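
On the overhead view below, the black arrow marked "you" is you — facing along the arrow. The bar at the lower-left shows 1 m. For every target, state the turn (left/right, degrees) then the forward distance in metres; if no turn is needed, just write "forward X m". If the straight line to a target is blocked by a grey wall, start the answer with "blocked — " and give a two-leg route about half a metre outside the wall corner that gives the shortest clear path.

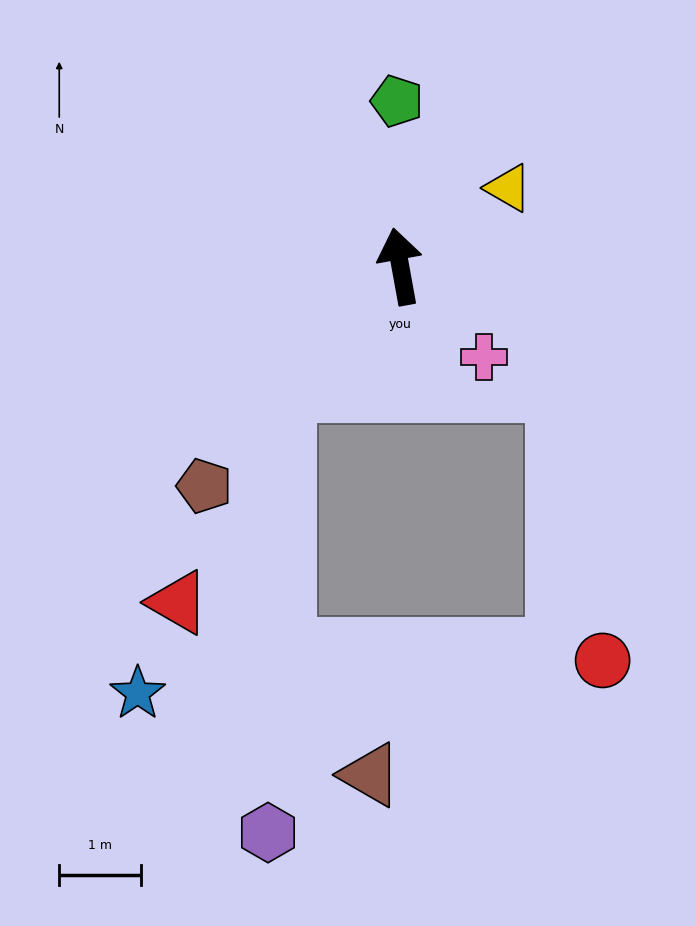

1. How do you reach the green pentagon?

turn right 9°, forward 2.0 m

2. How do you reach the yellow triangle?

turn right 64°, forward 1.6 m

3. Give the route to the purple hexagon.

blocked — turn left 125°, forward 2.1 m, then turn left 43°, forward 5.4 m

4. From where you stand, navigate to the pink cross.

turn right 148°, forward 1.5 m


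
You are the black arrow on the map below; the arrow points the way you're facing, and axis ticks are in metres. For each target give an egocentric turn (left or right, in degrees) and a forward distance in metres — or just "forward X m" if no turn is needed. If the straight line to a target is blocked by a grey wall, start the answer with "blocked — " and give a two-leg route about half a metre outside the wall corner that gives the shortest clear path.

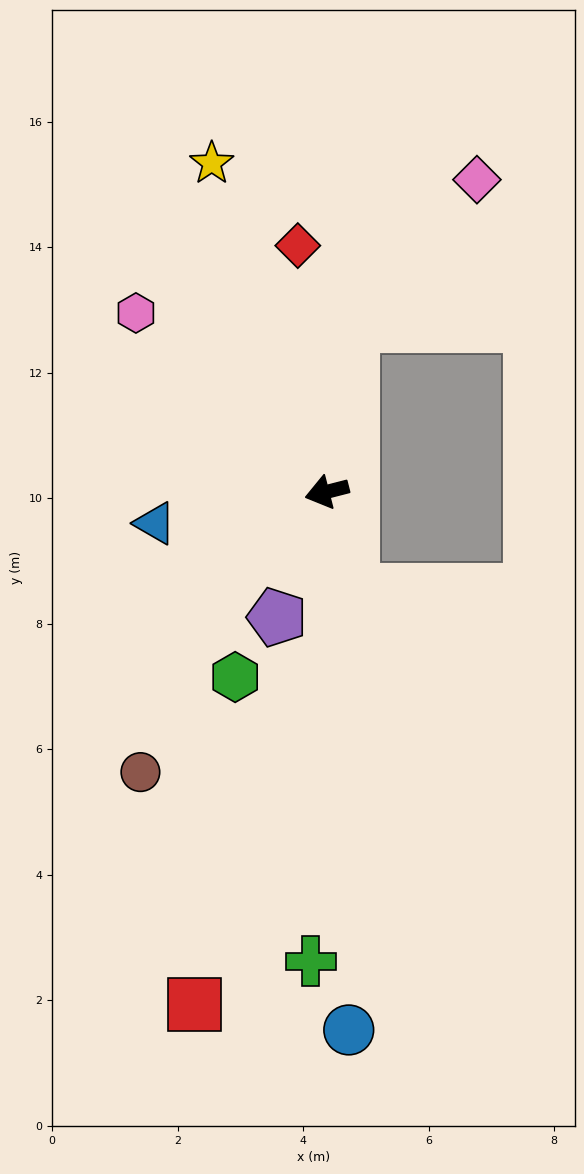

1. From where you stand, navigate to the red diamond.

turn right 98°, forward 4.0 m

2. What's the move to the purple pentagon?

turn left 54°, forward 2.2 m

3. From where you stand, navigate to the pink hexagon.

turn right 57°, forward 4.2 m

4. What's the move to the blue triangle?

turn right 4°, forward 2.8 m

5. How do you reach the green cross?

turn left 74°, forward 7.5 m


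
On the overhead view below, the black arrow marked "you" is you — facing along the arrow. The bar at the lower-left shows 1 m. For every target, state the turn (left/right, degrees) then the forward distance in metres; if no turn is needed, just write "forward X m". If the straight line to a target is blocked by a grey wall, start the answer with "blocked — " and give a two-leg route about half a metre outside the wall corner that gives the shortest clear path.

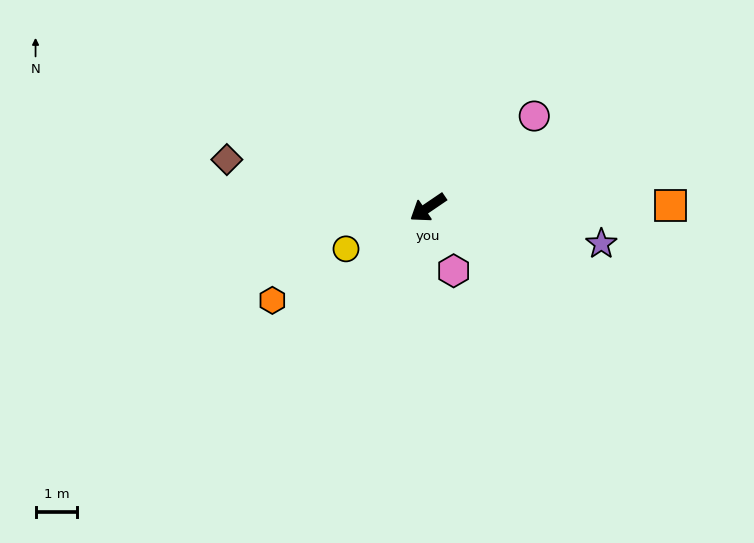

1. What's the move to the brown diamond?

turn right 48°, forward 5.0 m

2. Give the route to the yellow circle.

turn right 7°, forward 2.2 m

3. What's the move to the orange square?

turn left 146°, forward 5.8 m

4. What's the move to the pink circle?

turn right 173°, forward 3.4 m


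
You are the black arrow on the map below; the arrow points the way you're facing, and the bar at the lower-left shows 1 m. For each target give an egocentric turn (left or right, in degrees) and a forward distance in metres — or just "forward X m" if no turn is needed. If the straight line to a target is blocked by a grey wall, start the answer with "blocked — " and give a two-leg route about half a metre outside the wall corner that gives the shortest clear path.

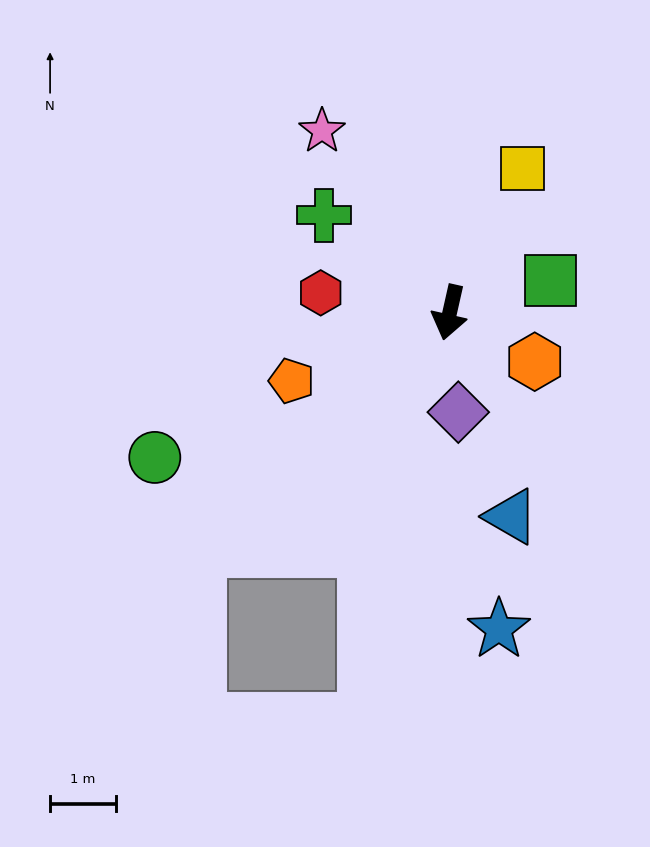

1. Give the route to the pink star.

turn right 132°, forward 3.4 m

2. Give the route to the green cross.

turn right 115°, forward 2.4 m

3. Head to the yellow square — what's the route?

turn left 166°, forward 2.4 m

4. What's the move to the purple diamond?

turn left 18°, forward 1.5 m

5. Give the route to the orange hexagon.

turn left 73°, forward 1.5 m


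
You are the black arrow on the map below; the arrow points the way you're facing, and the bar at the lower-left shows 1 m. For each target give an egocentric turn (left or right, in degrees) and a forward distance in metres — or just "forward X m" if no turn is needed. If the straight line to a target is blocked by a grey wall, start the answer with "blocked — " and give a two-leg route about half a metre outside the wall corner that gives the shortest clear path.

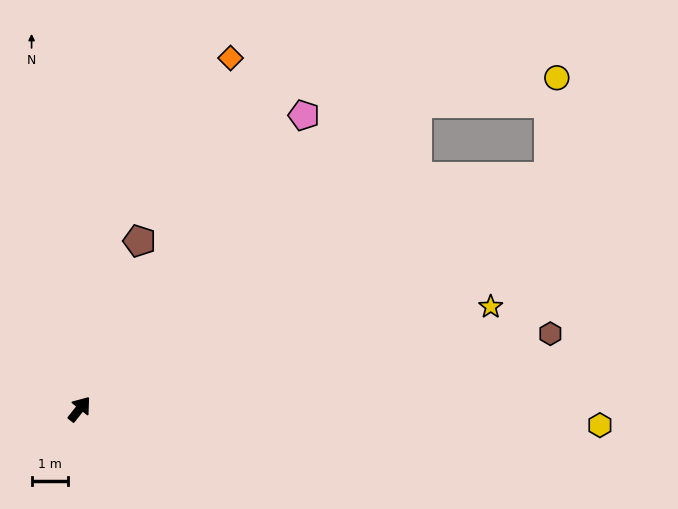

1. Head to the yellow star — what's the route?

turn right 38°, forward 11.8 m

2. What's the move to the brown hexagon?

turn right 42°, forward 13.2 m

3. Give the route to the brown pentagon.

turn left 19°, forward 4.9 m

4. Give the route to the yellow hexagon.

turn right 53°, forward 14.4 m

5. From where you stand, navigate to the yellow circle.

blocked — turn right 9°, forward 12.6 m, then turn right 32°, forward 4.0 m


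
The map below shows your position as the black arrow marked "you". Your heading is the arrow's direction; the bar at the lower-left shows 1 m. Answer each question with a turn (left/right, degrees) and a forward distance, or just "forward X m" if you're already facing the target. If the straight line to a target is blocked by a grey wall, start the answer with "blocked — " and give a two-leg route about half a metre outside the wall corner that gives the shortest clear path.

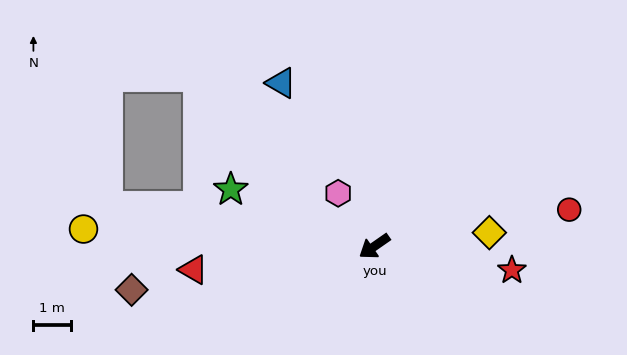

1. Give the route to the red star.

turn left 135°, forward 3.7 m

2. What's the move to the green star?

turn right 56°, forward 4.1 m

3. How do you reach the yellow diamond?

turn left 152°, forward 3.1 m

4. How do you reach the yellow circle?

turn right 38°, forward 7.7 m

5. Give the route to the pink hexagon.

turn right 90°, forward 1.7 m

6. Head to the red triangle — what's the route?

turn right 27°, forward 4.8 m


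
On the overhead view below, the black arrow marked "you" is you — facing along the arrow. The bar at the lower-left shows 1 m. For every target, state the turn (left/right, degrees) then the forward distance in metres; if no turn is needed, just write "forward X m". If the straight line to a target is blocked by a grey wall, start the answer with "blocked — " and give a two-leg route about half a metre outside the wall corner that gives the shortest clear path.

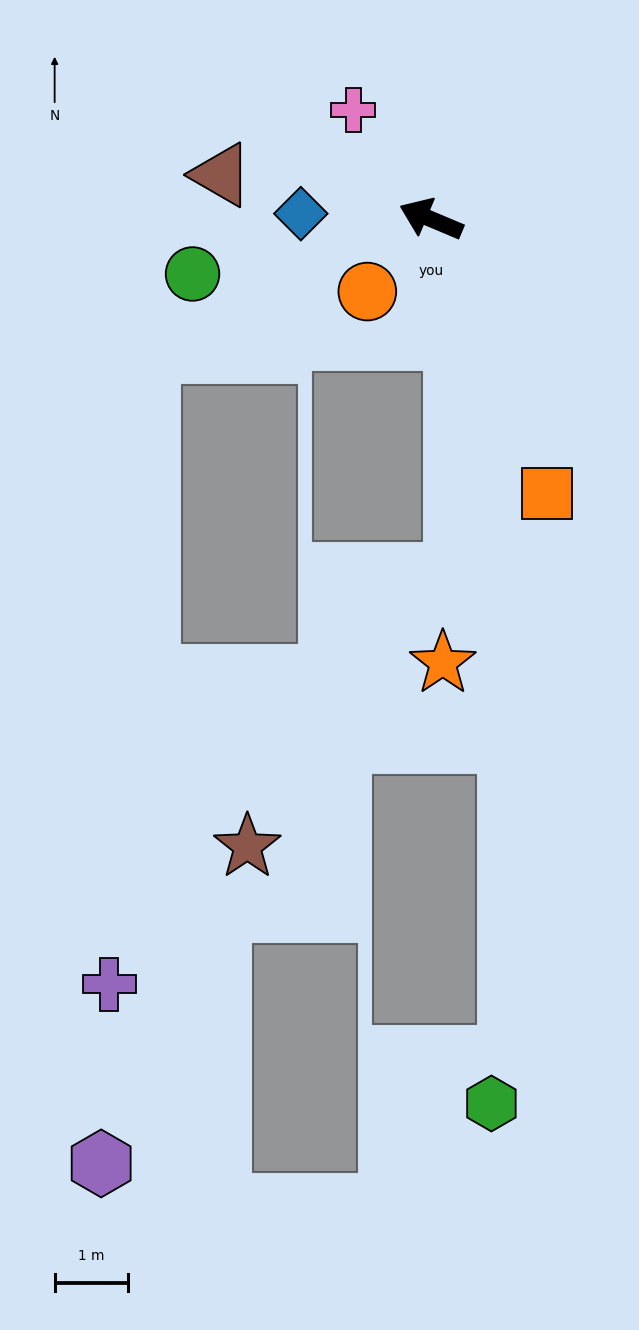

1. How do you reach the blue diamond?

turn left 20°, forward 1.8 m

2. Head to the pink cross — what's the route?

turn right 32°, forward 1.8 m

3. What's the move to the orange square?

turn left 136°, forward 4.1 m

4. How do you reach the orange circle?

turn left 71°, forward 1.3 m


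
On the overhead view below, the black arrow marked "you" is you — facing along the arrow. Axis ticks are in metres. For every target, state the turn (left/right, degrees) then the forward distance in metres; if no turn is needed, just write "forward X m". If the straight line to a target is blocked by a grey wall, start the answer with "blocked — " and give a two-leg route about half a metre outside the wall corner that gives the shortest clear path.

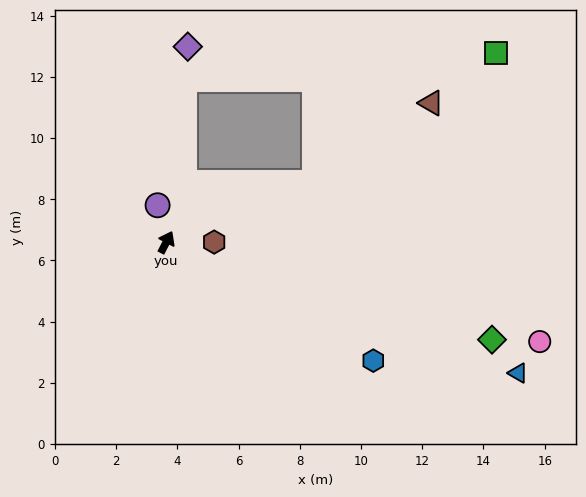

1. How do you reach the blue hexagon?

turn right 92°, forward 7.8 m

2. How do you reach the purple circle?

turn left 41°, forward 1.2 m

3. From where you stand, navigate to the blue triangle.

turn right 83°, forward 12.3 m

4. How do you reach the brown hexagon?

turn right 62°, forward 1.6 m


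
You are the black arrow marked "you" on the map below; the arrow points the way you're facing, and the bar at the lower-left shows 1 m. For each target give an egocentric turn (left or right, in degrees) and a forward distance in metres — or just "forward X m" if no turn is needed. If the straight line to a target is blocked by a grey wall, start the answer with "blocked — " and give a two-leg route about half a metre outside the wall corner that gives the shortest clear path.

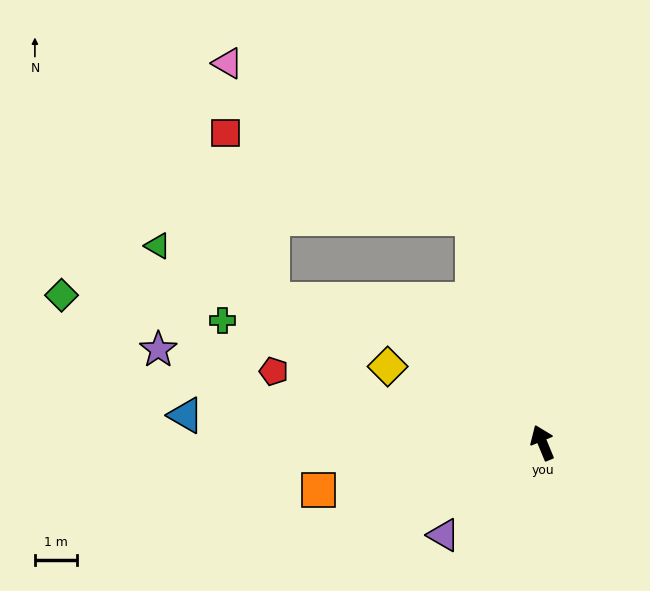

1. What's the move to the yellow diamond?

turn left 41°, forward 4.1 m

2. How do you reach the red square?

blocked — turn right 5°, forward 5.6 m, then turn left 54°, forward 6.3 m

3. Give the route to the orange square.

turn left 80°, forward 5.5 m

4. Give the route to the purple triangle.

turn left 111°, forward 3.2 m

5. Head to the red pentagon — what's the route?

turn left 53°, forward 6.7 m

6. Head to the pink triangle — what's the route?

blocked — turn right 5°, forward 5.6 m, then turn left 40°, forward 7.0 m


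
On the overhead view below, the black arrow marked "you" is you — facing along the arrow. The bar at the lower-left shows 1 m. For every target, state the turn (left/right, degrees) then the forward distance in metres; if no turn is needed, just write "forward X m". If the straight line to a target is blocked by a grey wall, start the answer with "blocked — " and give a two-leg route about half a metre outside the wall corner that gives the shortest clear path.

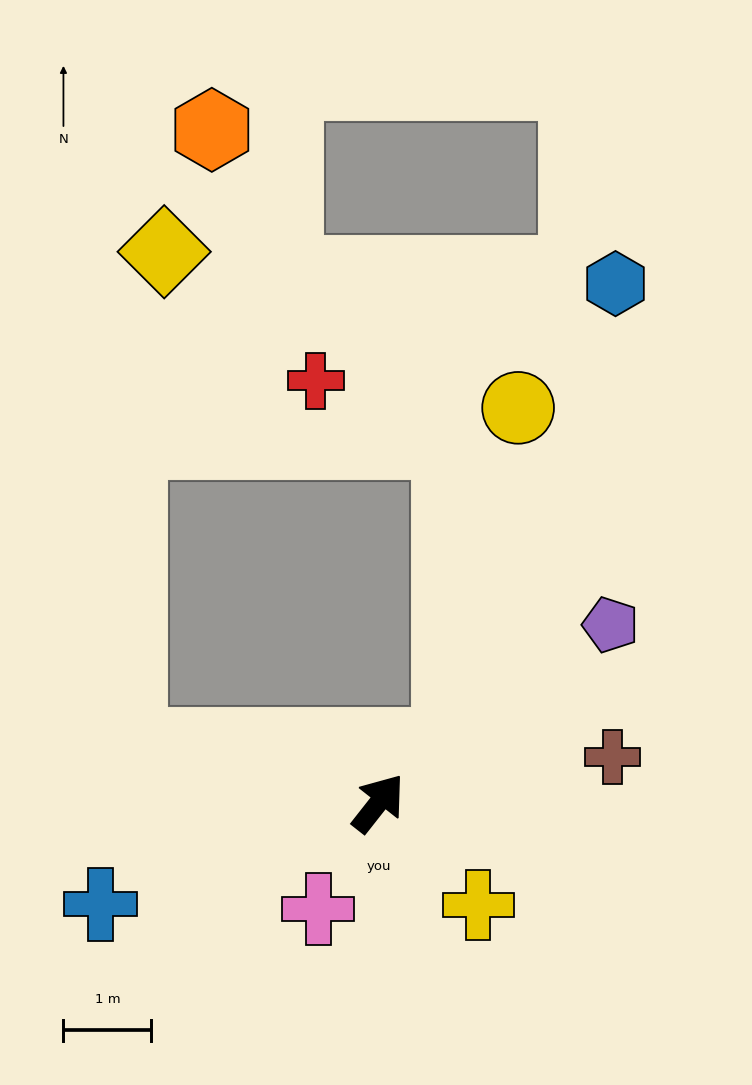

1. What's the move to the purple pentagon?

turn right 14°, forward 3.3 m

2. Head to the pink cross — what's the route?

turn right 171°, forward 1.4 m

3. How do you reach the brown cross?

turn right 41°, forward 2.7 m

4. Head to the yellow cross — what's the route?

turn right 97°, forward 1.6 m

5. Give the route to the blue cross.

turn left 148°, forward 3.4 m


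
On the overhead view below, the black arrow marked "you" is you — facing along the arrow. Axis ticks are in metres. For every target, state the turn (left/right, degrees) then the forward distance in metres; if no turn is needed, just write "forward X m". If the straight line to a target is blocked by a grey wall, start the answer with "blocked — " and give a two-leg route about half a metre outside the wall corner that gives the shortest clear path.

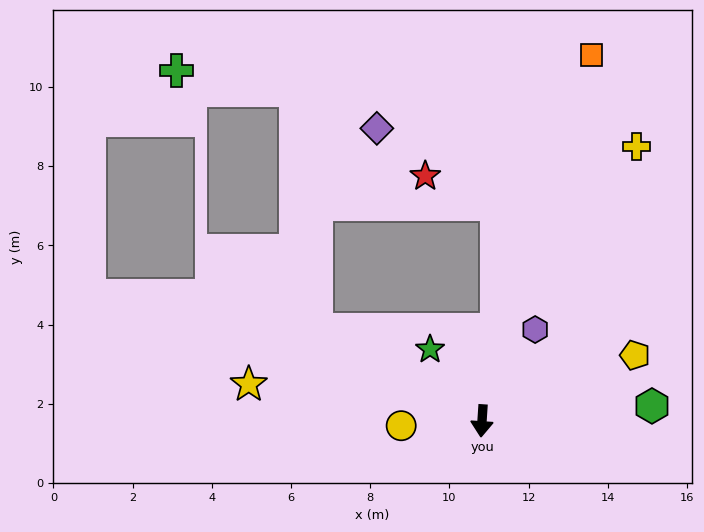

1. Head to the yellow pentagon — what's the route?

turn left 117°, forward 4.2 m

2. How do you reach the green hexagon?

turn left 99°, forward 4.3 m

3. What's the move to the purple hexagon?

turn left 154°, forward 2.7 m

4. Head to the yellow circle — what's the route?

turn right 83°, forward 2.0 m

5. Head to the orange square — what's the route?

turn left 167°, forward 9.6 m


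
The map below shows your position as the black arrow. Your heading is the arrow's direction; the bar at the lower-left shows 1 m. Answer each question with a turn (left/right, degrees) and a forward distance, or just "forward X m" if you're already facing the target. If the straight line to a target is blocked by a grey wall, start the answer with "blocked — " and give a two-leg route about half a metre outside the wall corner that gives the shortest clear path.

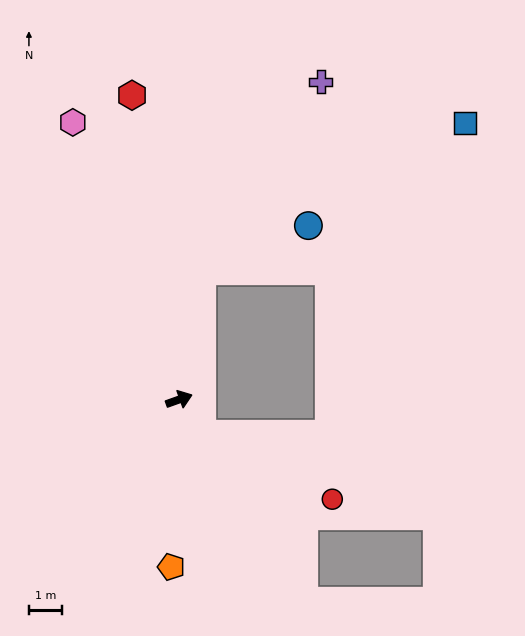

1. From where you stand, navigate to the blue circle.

blocked — turn left 60°, forward 3.9 m, then turn right 56°, forward 3.5 m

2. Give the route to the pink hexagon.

turn left 91°, forward 8.9 m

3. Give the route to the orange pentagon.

turn right 112°, forward 5.0 m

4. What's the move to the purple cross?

blocked — turn left 60°, forward 3.9 m, then turn right 22°, forward 6.7 m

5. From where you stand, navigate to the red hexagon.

turn left 79°, forward 9.2 m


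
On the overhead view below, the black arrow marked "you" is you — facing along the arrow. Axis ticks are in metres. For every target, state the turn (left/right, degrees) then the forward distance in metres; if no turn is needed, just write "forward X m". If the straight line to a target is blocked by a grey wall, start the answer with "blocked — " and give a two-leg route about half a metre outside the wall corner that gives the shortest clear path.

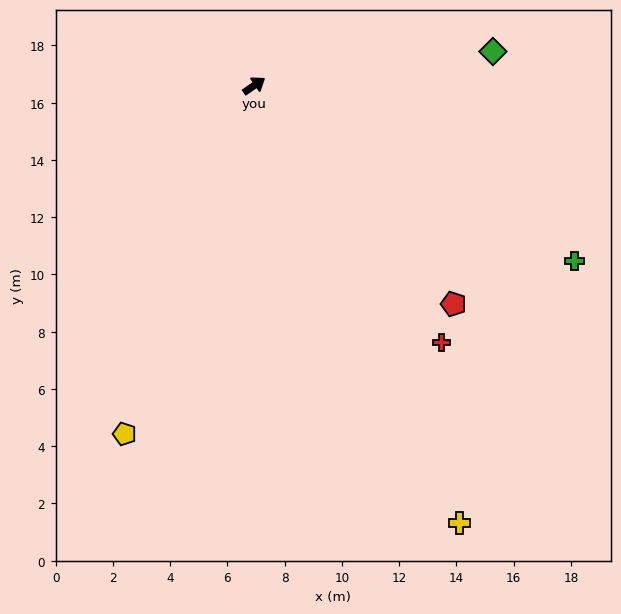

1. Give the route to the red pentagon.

turn right 82°, forward 10.3 m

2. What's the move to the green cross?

turn right 63°, forward 12.8 m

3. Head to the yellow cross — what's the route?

turn right 99°, forward 16.9 m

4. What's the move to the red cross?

turn right 88°, forward 11.1 m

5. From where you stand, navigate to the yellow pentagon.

turn right 145°, forward 13.0 m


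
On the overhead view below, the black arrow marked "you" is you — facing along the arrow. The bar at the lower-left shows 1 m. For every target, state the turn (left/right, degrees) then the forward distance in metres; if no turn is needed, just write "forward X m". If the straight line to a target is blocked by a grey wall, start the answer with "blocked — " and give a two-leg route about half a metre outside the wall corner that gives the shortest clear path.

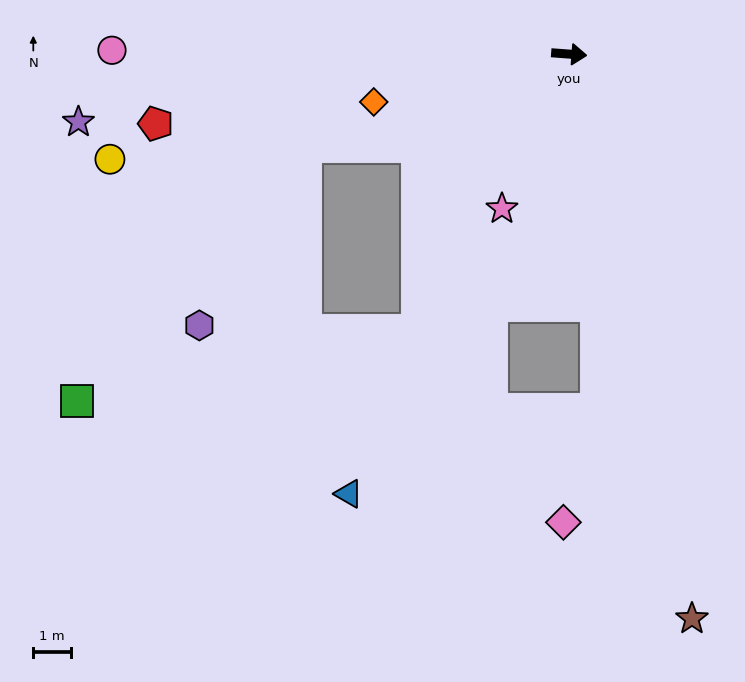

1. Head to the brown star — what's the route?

turn right 73°, forward 15.3 m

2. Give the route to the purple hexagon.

blocked — turn right 156°, forward 7.4 m, then turn left 39°, forward 5.5 m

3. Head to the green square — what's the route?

blocked — turn right 156°, forward 7.4 m, then turn left 28°, forward 9.1 m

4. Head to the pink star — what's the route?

turn right 109°, forward 4.5 m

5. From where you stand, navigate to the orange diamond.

turn right 162°, forward 5.3 m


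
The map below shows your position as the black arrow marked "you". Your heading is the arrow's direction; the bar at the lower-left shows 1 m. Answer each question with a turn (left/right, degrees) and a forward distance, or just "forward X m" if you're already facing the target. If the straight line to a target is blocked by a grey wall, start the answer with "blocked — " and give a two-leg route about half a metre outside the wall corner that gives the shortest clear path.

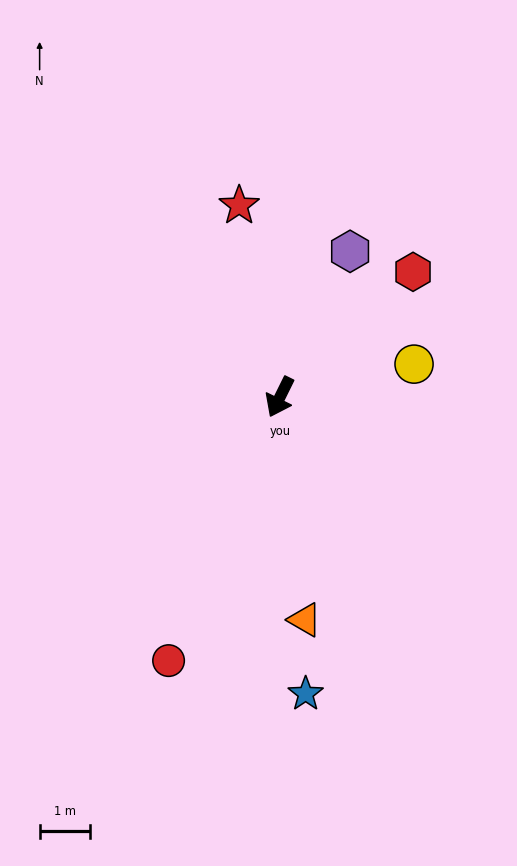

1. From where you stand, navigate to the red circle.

turn left 3°, forward 5.6 m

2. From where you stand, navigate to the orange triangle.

turn left 33°, forward 4.4 m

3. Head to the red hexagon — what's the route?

turn left 160°, forward 3.6 m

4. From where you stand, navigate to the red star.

turn right 142°, forward 3.9 m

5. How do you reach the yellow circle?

turn left 130°, forward 2.7 m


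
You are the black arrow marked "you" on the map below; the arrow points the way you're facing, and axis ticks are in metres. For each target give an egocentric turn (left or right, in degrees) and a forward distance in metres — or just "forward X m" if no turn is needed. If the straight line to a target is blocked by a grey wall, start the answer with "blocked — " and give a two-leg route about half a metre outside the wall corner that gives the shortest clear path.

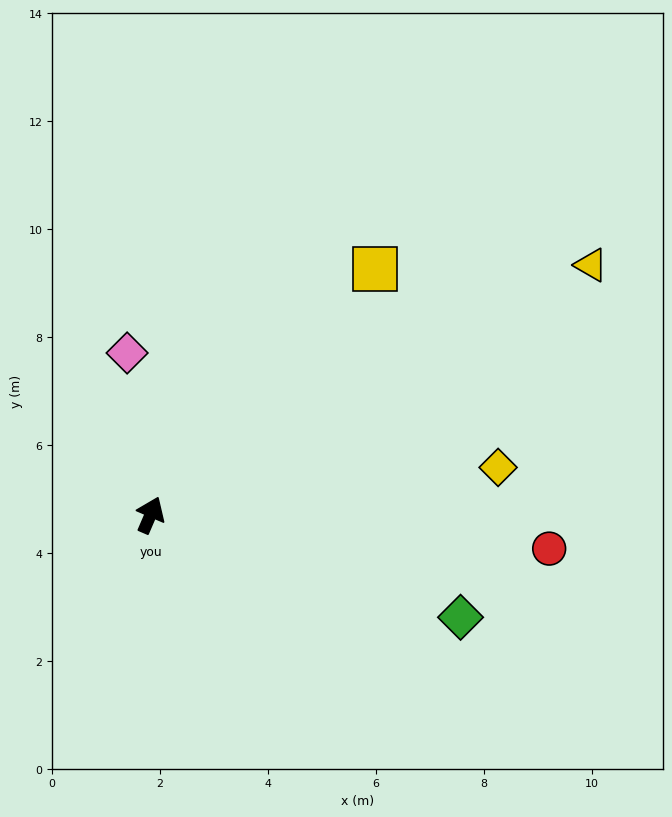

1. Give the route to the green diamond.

turn right 85°, forward 6.0 m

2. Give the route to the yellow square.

turn right 19°, forward 6.2 m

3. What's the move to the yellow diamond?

turn right 59°, forward 6.5 m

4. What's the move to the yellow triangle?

turn right 37°, forward 9.4 m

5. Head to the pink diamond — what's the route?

turn left 31°, forward 3.0 m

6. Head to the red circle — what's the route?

turn right 72°, forward 7.4 m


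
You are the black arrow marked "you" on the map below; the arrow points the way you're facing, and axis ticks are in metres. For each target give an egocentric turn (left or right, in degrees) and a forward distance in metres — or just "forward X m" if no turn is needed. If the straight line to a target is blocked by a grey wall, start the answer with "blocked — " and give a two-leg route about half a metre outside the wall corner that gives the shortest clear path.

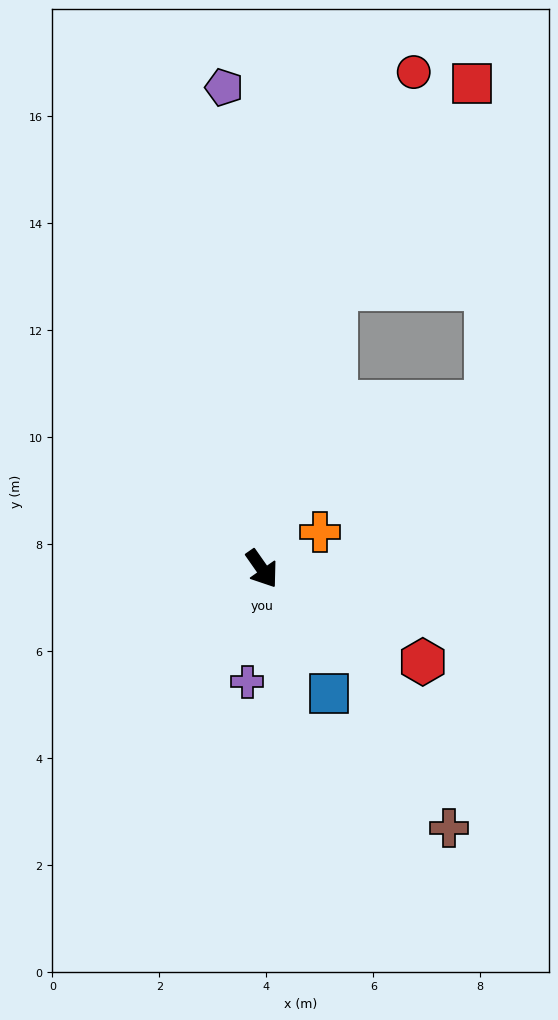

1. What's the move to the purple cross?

turn right 42°, forward 2.1 m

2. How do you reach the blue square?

turn right 7°, forward 2.6 m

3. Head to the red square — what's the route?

blocked — turn left 131°, forward 5.4 m, then turn right 20°, forward 4.6 m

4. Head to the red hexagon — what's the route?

turn left 25°, forward 3.5 m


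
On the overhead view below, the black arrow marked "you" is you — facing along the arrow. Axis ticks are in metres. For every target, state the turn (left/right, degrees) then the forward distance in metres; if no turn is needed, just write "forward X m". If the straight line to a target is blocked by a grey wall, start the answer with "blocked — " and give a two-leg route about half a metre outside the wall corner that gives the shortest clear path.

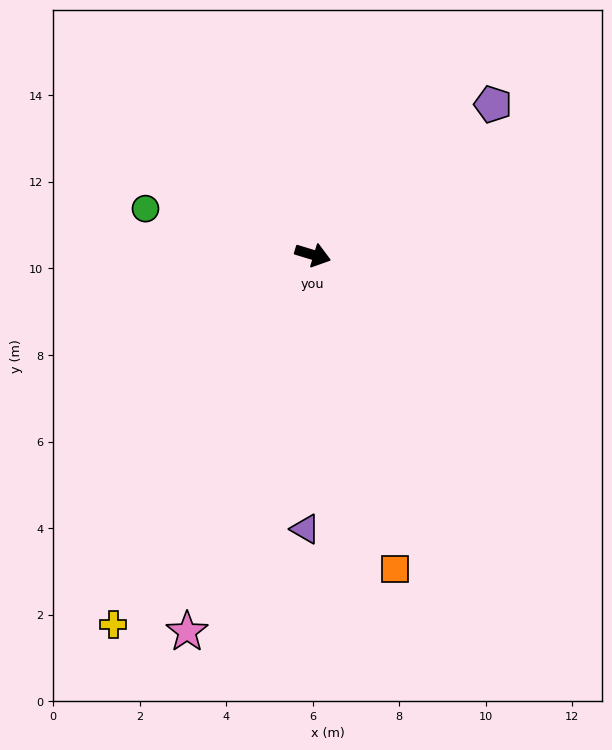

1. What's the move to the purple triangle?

turn right 75°, forward 6.3 m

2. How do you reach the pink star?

turn right 92°, forward 9.2 m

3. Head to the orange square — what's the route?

turn right 59°, forward 7.5 m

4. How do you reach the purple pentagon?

turn left 57°, forward 5.4 m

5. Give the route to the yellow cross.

turn right 101°, forward 9.7 m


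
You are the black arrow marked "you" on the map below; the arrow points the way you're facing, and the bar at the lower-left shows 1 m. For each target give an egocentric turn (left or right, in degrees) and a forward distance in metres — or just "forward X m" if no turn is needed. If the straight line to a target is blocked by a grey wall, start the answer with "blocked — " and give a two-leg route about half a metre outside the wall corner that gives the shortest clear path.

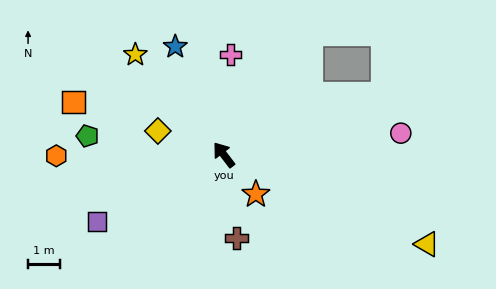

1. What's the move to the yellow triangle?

turn right 151°, forward 7.0 m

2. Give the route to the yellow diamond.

turn left 33°, forward 2.2 m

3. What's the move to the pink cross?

turn right 41°, forward 3.2 m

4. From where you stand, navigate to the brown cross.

turn left 151°, forward 2.7 m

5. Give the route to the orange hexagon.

turn left 53°, forward 5.3 m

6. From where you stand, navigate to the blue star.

turn right 13°, forward 3.7 m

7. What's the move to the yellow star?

turn left 4°, forward 4.2 m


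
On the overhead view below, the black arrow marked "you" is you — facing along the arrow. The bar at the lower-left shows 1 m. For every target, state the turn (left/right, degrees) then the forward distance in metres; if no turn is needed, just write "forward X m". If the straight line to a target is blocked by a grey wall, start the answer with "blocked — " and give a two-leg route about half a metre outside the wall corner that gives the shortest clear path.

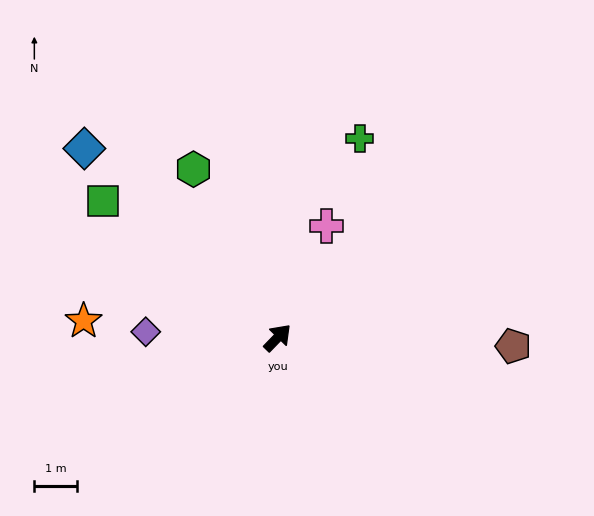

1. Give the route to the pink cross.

turn left 21°, forward 2.9 m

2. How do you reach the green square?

turn left 96°, forward 5.2 m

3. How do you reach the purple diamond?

turn left 132°, forward 3.1 m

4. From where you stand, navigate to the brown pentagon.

turn right 48°, forward 5.6 m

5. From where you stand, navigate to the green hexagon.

turn left 71°, forward 4.5 m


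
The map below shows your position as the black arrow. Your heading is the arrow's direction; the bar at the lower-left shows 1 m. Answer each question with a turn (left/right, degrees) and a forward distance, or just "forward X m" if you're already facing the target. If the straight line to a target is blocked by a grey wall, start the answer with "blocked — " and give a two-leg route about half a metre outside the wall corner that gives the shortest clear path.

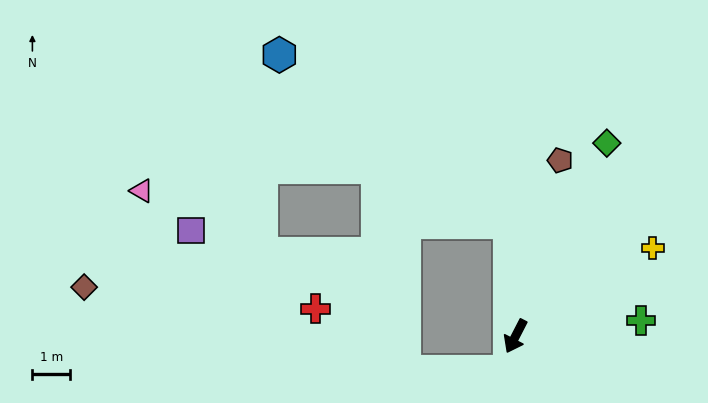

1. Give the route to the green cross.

turn left 124°, forward 3.3 m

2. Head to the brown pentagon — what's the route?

turn right 167°, forward 4.8 m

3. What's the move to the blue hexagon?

blocked — turn right 150°, forward 3.0 m, then turn left 51°, forward 7.5 m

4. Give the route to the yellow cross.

turn left 150°, forward 4.3 m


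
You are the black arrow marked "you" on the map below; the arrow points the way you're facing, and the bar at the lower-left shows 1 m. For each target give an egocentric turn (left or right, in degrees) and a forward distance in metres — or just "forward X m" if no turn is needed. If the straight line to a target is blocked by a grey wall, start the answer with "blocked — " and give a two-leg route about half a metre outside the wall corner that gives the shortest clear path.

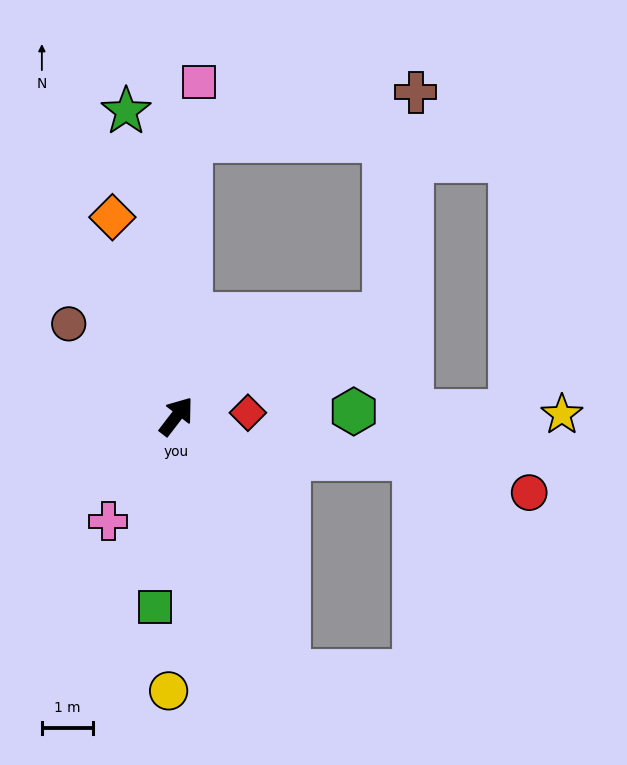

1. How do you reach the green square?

turn right 149°, forward 3.7 m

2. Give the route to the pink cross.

turn right 175°, forward 2.4 m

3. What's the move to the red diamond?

turn right 50°, forward 1.4 m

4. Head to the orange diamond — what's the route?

turn left 55°, forward 4.1 m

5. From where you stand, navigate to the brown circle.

turn left 87°, forward 2.8 m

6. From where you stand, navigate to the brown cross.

blocked — turn right 26°, forward 4.5 m, then turn left 56°, forward 4.4 m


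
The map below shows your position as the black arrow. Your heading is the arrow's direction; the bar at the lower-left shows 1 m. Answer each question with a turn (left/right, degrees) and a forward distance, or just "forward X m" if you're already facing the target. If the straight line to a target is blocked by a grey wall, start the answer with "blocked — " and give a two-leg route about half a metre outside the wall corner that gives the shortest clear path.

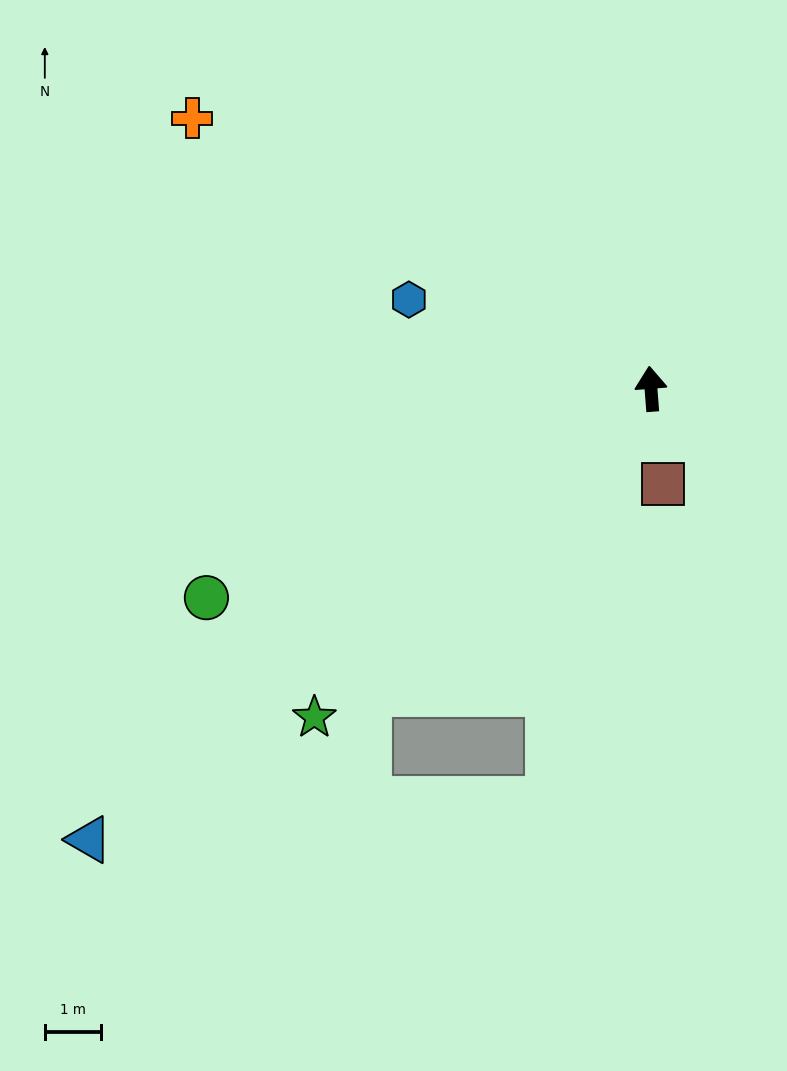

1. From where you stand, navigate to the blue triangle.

turn left 124°, forward 12.7 m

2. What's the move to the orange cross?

turn left 55°, forward 9.4 m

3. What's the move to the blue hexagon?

turn left 65°, forward 4.6 m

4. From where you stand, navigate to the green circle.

turn left 111°, forward 8.7 m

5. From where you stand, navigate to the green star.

turn left 130°, forward 8.3 m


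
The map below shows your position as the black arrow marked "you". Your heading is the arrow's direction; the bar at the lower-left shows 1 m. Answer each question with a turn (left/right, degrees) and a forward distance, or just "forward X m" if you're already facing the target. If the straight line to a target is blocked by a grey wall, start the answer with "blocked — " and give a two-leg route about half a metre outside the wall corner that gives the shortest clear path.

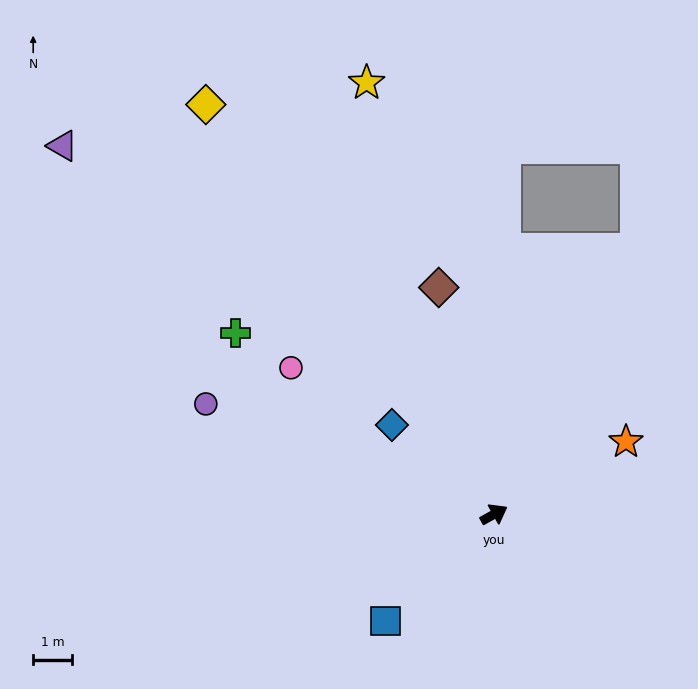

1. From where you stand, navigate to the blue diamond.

turn left 110°, forward 3.5 m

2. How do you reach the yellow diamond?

turn left 96°, forward 12.8 m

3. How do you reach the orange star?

forward 3.9 m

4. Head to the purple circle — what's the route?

turn left 130°, forward 7.9 m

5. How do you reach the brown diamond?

turn left 75°, forward 6.0 m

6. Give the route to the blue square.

turn right 165°, forward 3.9 m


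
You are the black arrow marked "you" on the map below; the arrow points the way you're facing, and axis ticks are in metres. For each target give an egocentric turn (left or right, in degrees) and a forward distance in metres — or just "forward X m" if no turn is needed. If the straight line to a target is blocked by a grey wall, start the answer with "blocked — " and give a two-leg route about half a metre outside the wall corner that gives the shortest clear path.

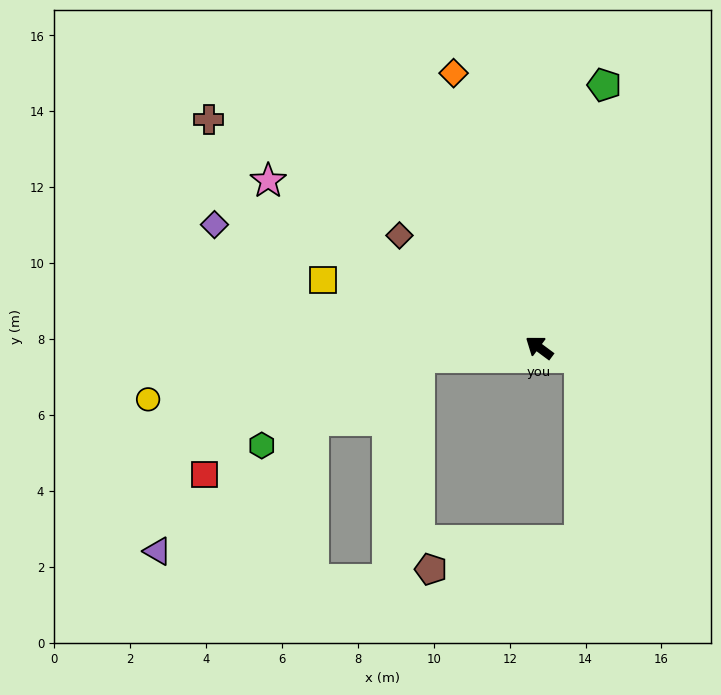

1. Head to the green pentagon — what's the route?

turn right 67°, forward 7.1 m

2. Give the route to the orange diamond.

turn right 36°, forward 7.6 m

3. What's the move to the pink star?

turn left 5°, forward 8.4 m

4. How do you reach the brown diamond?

turn right 2°, forward 4.7 m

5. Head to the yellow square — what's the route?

turn left 19°, forward 6.0 m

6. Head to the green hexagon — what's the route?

blocked — turn left 41°, forward 3.2 m, then turn left 25°, forward 4.8 m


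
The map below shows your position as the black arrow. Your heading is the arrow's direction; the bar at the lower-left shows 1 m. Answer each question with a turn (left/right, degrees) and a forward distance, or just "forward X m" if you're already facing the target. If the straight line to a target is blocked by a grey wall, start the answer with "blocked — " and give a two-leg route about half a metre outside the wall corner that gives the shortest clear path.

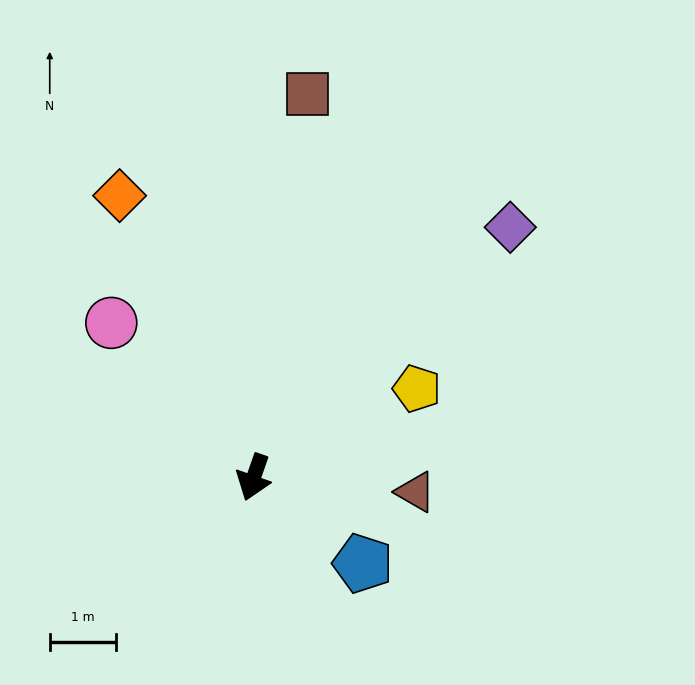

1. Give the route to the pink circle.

turn right 118°, forward 3.2 m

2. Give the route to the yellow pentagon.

turn left 138°, forward 2.8 m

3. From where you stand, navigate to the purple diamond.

turn left 153°, forward 5.4 m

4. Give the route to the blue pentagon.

turn left 71°, forward 2.1 m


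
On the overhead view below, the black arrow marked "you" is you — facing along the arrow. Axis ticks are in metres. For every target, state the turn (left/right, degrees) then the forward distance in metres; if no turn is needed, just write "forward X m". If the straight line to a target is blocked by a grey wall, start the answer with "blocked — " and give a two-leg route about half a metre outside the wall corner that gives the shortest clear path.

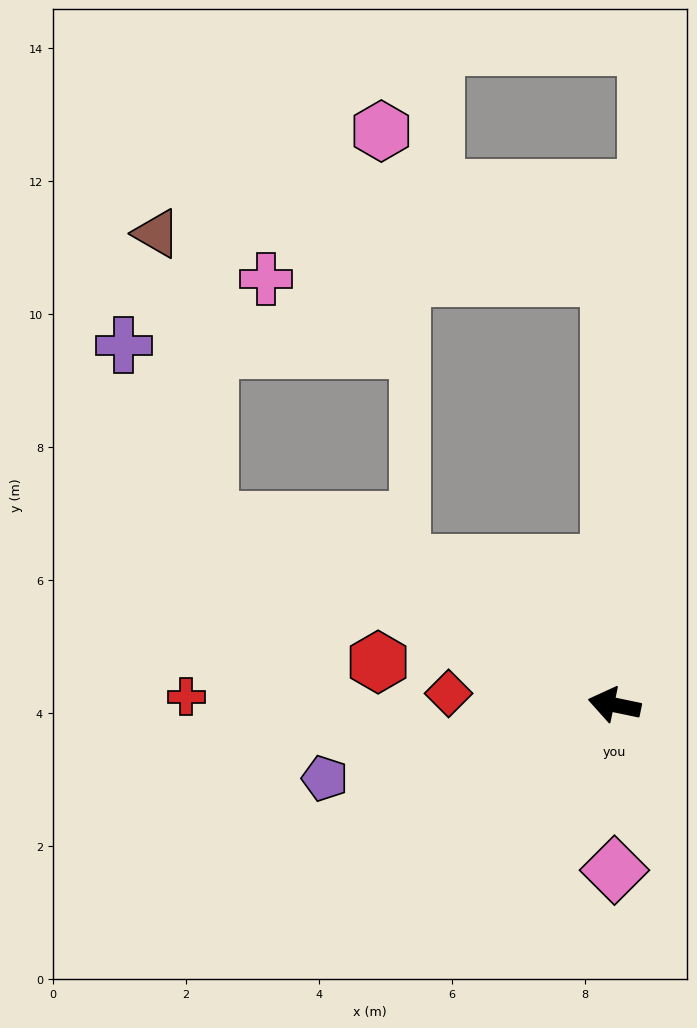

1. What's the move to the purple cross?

blocked — turn right 13°, forward 6.7 m, then turn right 39°, forward 2.9 m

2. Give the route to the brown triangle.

blocked — turn right 13°, forward 6.7 m, then turn right 55°, forward 4.4 m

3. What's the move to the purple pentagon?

turn left 26°, forward 4.5 m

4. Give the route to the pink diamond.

turn left 102°, forward 2.5 m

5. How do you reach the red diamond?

turn left 8°, forward 2.5 m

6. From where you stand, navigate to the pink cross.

blocked — turn right 77°, forward 6.4 m, then turn left 89°, forward 5.2 m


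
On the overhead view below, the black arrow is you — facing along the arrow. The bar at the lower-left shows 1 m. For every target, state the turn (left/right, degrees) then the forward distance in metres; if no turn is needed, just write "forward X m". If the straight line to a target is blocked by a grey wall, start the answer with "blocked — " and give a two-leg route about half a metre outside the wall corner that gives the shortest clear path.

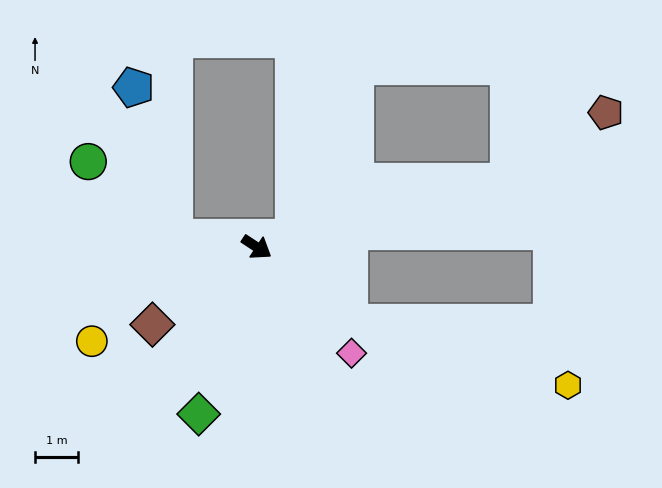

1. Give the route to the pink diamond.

turn right 15°, forward 3.3 m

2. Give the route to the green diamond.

turn right 76°, forward 4.1 m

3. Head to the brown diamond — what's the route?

turn right 110°, forward 3.0 m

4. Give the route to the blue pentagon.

blocked — turn right 153°, forward 1.9 m, then turn right 68°, forward 3.6 m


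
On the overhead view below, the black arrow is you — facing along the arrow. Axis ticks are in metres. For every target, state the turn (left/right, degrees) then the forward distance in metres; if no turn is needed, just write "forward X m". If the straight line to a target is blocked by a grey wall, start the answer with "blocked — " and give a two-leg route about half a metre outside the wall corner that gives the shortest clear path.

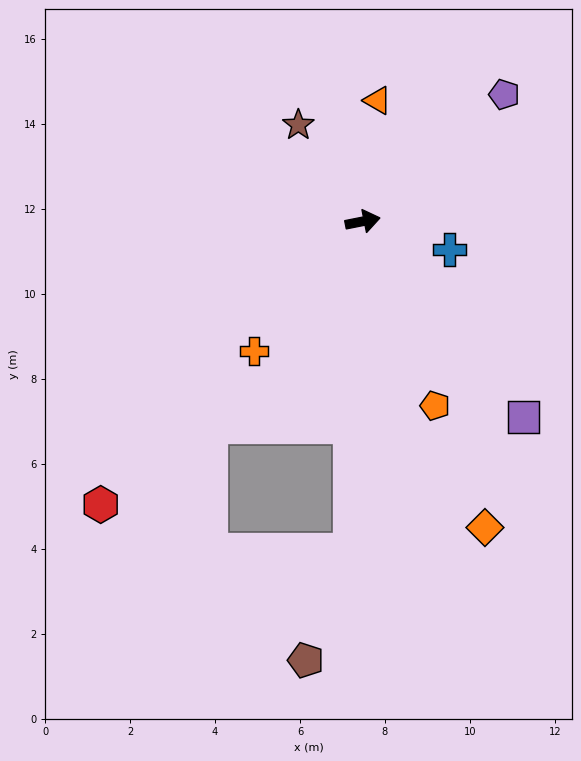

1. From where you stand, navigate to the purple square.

turn right 62°, forward 6.0 m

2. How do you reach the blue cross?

turn right 29°, forward 2.1 m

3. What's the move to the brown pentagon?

blocked — turn right 103°, forward 7.8 m, then turn right 21°, forward 2.8 m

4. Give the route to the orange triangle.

turn left 72°, forward 2.9 m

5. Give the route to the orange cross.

turn right 141°, forward 4.0 m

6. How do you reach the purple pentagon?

turn left 31°, forward 4.5 m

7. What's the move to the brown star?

turn left 112°, forward 2.7 m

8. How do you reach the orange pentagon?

turn right 80°, forward 4.7 m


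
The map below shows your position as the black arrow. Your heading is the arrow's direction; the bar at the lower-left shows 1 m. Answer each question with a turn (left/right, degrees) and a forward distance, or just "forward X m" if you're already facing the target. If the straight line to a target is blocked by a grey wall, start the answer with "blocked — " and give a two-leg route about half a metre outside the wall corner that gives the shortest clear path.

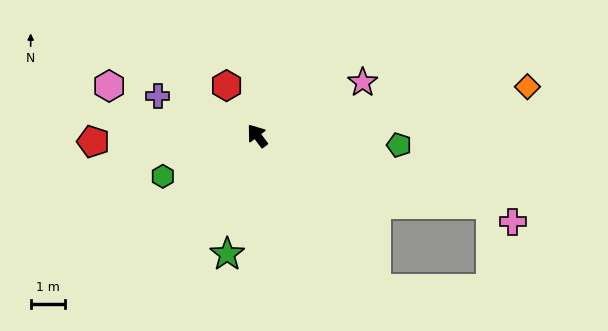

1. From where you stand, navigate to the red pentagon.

turn left 55°, forward 4.7 m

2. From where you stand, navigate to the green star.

turn left 129°, forward 3.5 m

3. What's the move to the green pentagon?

turn right 131°, forward 4.1 m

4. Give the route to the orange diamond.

turn right 117°, forward 7.9 m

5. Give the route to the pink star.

turn right 100°, forward 3.4 m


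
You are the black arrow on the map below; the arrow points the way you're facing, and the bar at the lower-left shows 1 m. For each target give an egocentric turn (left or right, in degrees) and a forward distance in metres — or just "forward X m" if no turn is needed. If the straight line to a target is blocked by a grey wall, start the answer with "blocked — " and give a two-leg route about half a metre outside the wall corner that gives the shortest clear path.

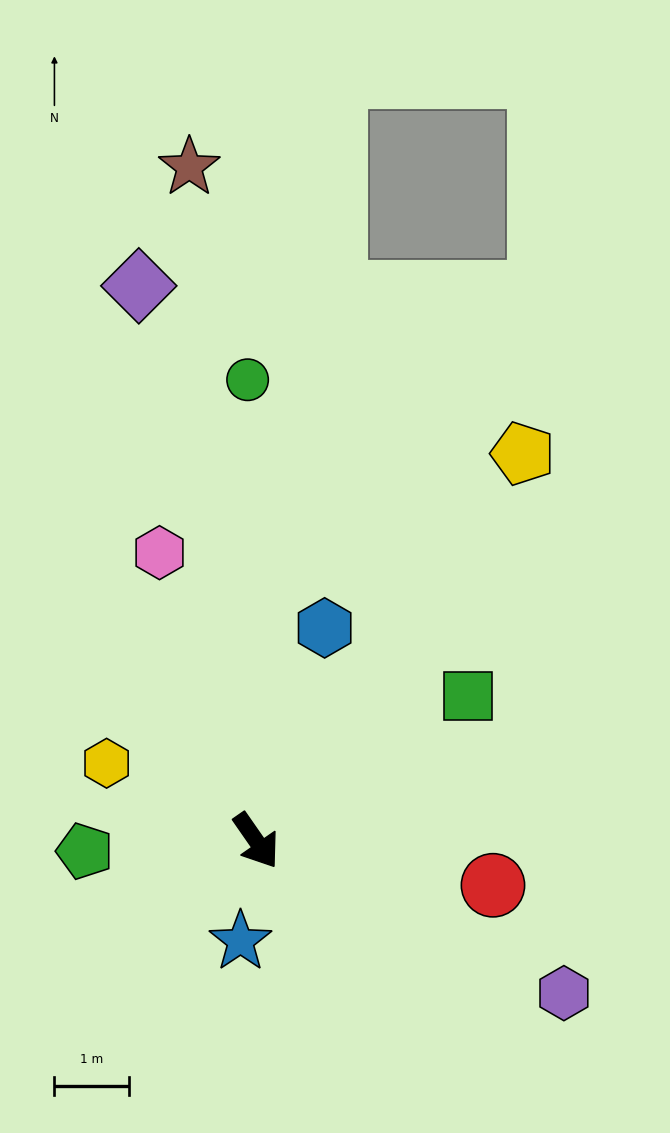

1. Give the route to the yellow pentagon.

turn left 111°, forward 6.3 m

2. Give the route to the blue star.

turn right 44°, forward 1.4 m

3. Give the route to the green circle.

turn left 146°, forward 6.2 m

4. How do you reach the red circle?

turn left 45°, forward 3.2 m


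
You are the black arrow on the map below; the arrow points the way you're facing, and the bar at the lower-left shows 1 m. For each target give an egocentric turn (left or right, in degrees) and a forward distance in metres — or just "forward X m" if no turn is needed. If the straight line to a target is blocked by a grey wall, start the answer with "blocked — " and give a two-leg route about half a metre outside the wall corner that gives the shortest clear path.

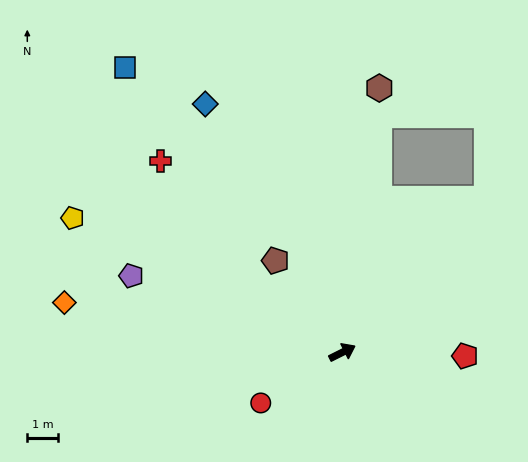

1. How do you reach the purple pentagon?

turn left 133°, forward 7.4 m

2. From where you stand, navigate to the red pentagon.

turn right 28°, forward 4.0 m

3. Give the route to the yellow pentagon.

turn left 127°, forward 9.9 m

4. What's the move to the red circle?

turn right 175°, forward 3.2 m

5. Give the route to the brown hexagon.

turn left 55°, forward 8.8 m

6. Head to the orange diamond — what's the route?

turn left 143°, forward 9.3 m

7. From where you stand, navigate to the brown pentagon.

turn left 99°, forward 3.7 m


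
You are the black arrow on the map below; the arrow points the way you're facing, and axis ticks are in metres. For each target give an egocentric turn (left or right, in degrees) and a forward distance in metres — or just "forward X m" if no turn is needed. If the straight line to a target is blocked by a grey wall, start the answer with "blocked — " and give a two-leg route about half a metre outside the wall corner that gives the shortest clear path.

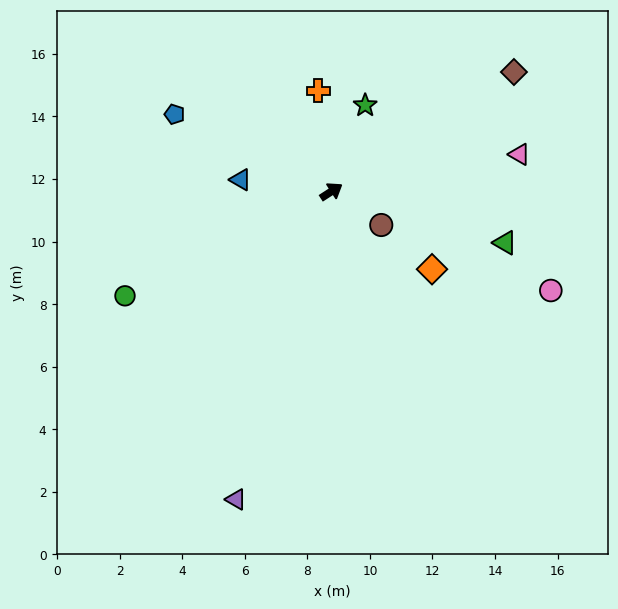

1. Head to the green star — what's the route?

turn left 36°, forward 3.0 m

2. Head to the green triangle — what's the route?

turn right 49°, forward 5.8 m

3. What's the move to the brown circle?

turn right 67°, forward 1.9 m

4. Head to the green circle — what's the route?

turn left 174°, forward 7.4 m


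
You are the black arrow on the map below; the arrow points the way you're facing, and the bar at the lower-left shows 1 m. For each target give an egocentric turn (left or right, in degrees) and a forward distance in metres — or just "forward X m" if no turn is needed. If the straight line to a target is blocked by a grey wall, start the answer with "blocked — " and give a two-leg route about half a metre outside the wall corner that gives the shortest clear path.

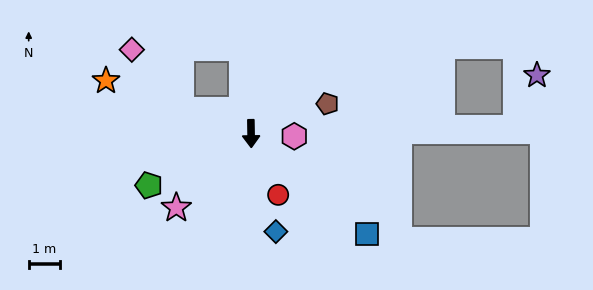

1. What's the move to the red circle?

turn left 23°, forward 2.2 m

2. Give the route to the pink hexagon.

turn left 86°, forward 1.4 m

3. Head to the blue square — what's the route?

turn left 48°, forward 5.0 m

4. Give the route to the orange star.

turn right 111°, forward 5.0 m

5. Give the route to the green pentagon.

turn right 64°, forward 3.7 m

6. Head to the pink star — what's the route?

turn right 46°, forward 3.4 m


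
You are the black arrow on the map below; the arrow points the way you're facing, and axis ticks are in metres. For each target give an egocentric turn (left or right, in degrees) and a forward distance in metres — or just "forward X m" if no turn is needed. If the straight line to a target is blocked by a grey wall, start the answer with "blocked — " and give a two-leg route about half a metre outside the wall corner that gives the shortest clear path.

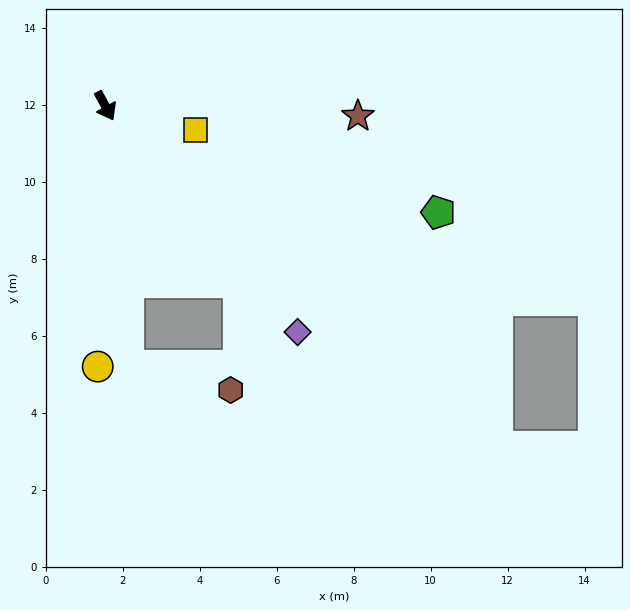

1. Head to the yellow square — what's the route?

turn left 46°, forward 2.4 m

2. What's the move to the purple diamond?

turn left 12°, forward 7.7 m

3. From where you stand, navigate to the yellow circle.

turn right 30°, forward 6.8 m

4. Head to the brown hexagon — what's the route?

blocked — turn right 24°, forward 6.8 m, then turn left 73°, forward 2.7 m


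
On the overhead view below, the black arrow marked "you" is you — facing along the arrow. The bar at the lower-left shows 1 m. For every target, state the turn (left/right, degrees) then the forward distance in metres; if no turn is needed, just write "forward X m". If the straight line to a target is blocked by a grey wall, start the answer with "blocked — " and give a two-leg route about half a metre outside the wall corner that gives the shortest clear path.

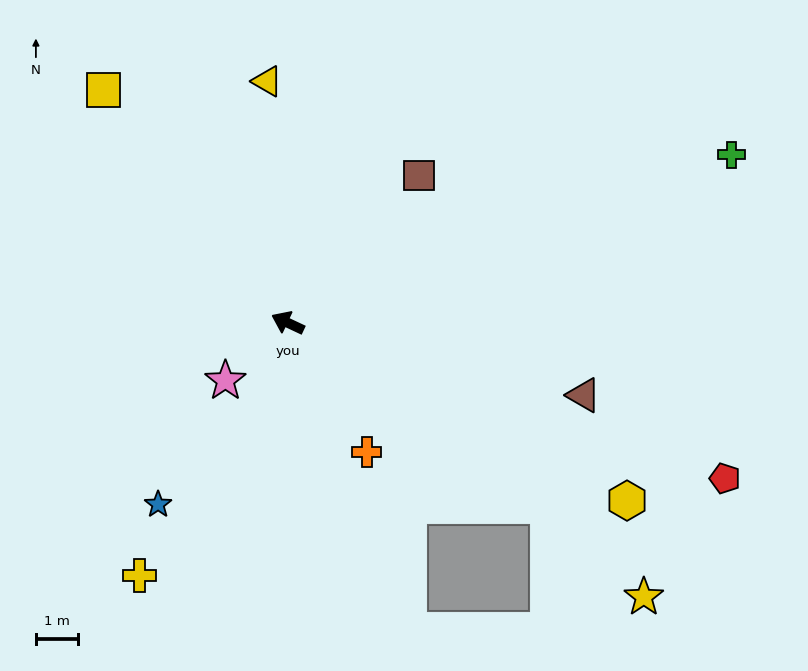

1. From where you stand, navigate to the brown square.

turn right 107°, forward 4.7 m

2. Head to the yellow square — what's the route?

turn right 26°, forward 7.1 m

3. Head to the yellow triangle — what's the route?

turn right 60°, forward 5.8 m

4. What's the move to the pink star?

turn left 68°, forward 2.0 m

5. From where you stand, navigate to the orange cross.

turn left 147°, forward 3.6 m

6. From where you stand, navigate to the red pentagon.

turn right 174°, forward 11.1 m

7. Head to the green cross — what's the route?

turn right 134°, forward 11.3 m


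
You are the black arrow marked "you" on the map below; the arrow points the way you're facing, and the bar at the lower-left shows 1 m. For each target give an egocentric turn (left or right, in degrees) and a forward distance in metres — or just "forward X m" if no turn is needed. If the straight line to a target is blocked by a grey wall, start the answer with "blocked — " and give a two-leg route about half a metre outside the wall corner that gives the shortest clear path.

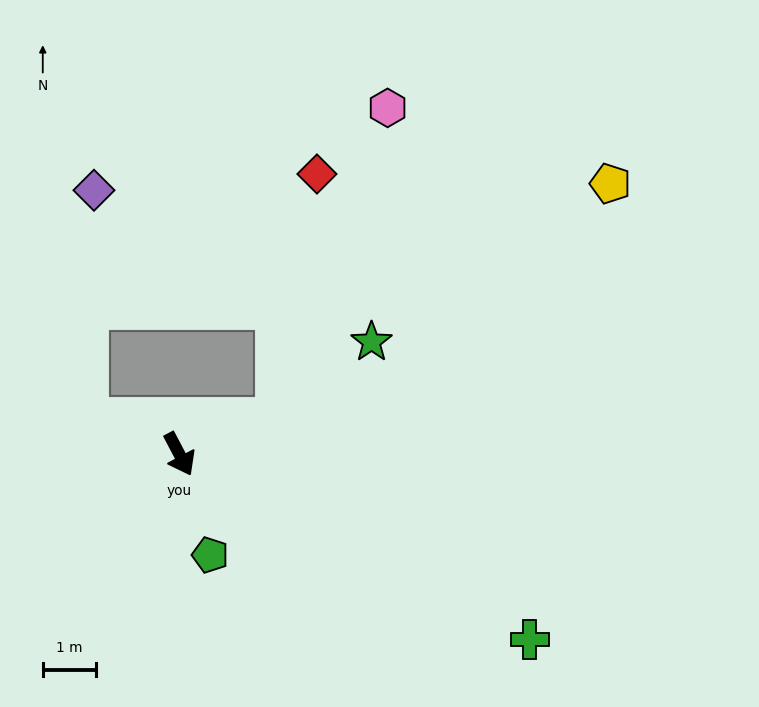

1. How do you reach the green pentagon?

turn right 11°, forward 2.0 m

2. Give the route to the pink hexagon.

blocked — turn left 82°, forward 2.0 m, then turn left 51°, forward 6.2 m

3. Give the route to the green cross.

turn left 34°, forward 7.5 m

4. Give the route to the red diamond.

blocked — turn left 82°, forward 2.0 m, then turn left 61°, forward 4.7 m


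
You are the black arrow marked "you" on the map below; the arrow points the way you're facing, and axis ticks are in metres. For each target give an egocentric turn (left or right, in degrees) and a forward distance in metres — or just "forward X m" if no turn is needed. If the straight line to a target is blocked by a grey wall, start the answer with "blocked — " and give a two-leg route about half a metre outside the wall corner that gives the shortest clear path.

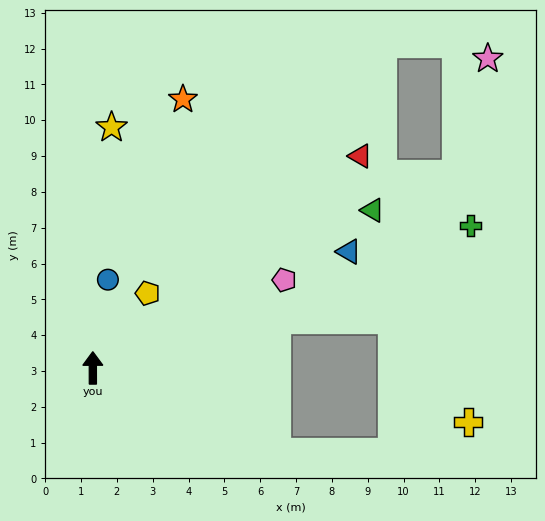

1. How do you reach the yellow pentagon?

turn right 36°, forward 2.6 m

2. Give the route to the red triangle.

turn right 52°, forward 9.5 m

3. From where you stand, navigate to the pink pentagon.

turn right 65°, forward 5.9 m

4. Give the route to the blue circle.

turn right 10°, forward 2.5 m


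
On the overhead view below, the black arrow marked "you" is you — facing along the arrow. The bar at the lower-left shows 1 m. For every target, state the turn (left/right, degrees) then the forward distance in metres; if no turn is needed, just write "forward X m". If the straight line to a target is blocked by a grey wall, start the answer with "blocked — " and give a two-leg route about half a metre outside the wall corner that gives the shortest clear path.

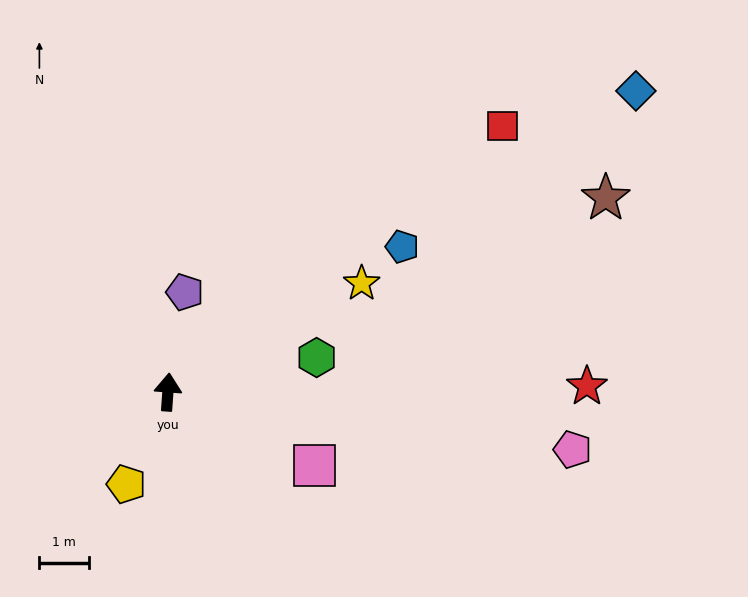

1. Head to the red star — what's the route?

turn right 85°, forward 8.5 m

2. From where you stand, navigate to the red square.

turn right 47°, forward 8.7 m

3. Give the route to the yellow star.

turn right 57°, forward 4.5 m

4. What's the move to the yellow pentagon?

turn left 160°, forward 2.1 m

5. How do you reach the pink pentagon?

turn right 94°, forward 8.3 m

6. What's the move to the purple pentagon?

turn right 6°, forward 2.1 m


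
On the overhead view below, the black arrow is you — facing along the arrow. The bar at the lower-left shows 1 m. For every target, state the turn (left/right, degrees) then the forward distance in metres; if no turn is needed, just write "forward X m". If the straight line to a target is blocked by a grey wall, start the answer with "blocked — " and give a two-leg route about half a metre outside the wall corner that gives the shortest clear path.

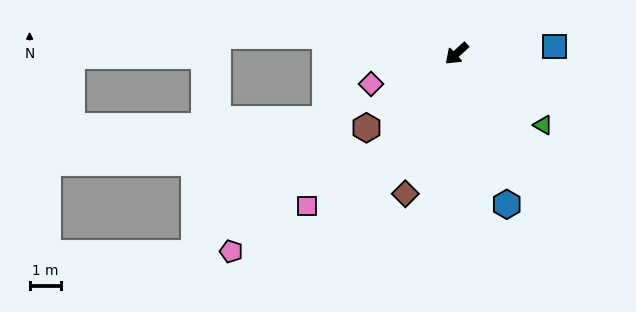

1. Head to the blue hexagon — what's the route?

turn left 66°, forward 5.1 m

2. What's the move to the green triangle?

turn left 98°, forward 3.6 m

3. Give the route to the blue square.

turn left 142°, forward 3.1 m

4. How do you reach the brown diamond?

turn left 27°, forward 4.8 m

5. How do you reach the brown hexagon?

turn right 3°, forward 3.7 m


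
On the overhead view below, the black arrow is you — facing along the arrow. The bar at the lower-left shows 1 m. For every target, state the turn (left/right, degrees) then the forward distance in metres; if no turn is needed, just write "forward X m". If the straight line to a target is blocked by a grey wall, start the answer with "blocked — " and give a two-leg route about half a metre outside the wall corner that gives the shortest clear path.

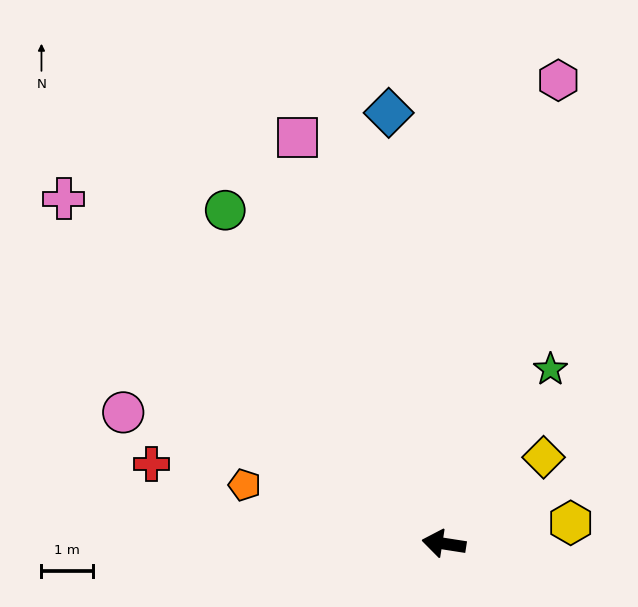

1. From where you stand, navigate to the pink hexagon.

turn right 95°, forward 9.3 m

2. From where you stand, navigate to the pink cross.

turn right 33°, forward 10.0 m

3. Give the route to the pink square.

turn right 61°, forward 8.4 m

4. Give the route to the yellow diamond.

turn right 130°, forward 2.6 m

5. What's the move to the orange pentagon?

turn right 8°, forward 4.0 m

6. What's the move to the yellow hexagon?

turn right 162°, forward 2.5 m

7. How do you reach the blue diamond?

turn right 74°, forward 8.5 m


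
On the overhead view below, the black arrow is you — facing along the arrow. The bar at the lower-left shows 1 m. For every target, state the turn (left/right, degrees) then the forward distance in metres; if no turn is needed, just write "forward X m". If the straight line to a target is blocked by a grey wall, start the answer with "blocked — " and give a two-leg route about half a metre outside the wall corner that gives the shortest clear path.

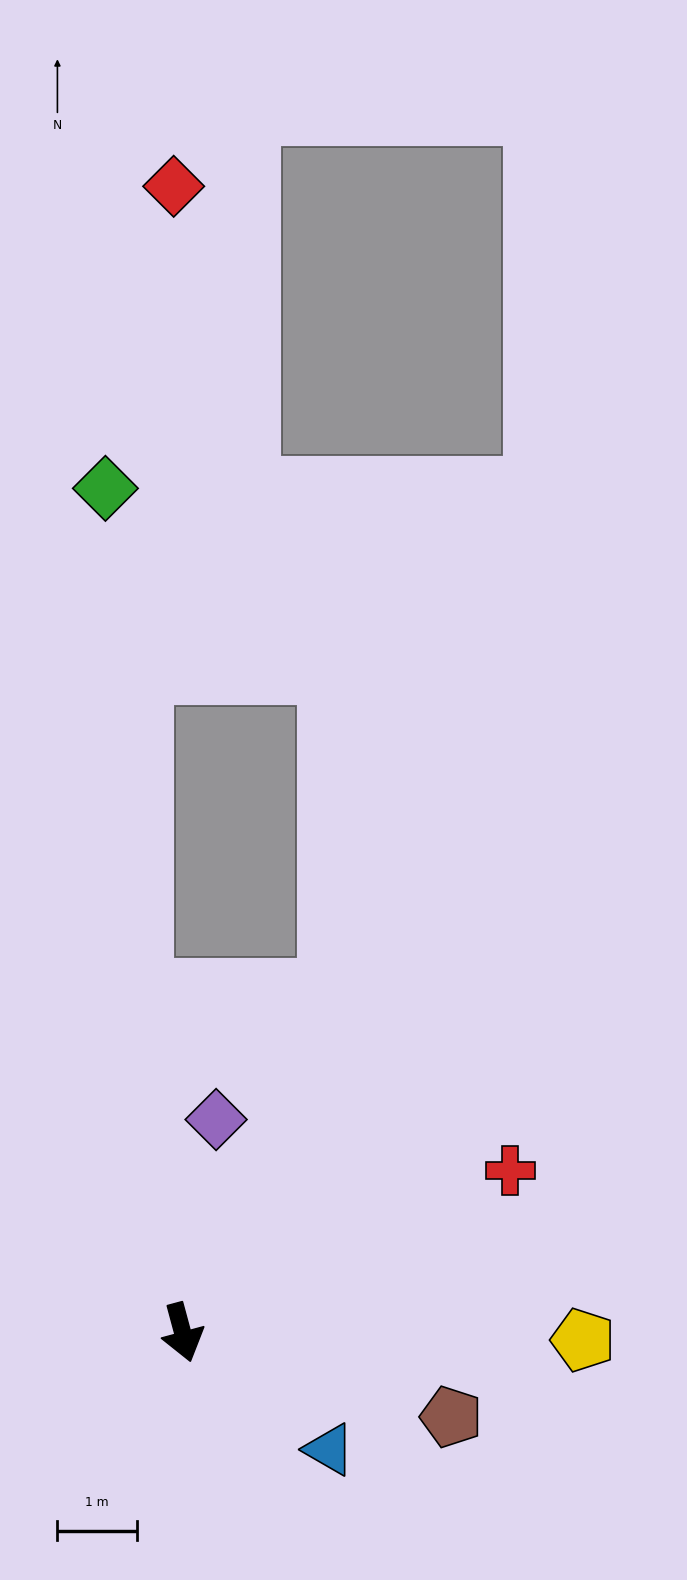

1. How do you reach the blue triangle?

turn left 36°, forward 2.4 m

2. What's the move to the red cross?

turn left 101°, forward 4.6 m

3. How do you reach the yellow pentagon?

turn left 74°, forward 5.0 m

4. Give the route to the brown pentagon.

turn left 57°, forward 3.5 m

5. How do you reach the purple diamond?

turn left 156°, forward 2.7 m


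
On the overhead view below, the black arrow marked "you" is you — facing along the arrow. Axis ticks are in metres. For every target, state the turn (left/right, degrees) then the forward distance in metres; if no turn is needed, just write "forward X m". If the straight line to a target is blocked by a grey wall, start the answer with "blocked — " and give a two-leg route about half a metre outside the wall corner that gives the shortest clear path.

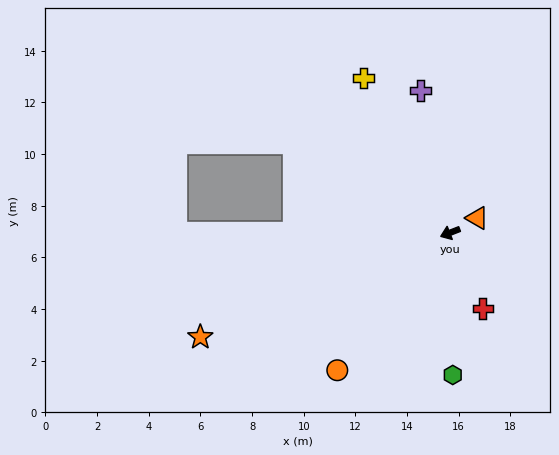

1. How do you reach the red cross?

turn left 92°, forward 3.2 m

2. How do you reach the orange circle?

turn left 29°, forward 6.9 m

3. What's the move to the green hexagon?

turn left 70°, forward 5.5 m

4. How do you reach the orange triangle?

turn right 173°, forward 1.2 m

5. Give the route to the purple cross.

turn right 100°, forward 5.6 m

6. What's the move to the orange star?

forward 10.5 m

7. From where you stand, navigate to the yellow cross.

turn right 82°, forward 6.9 m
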